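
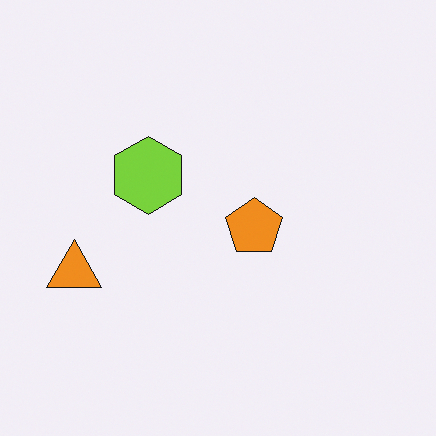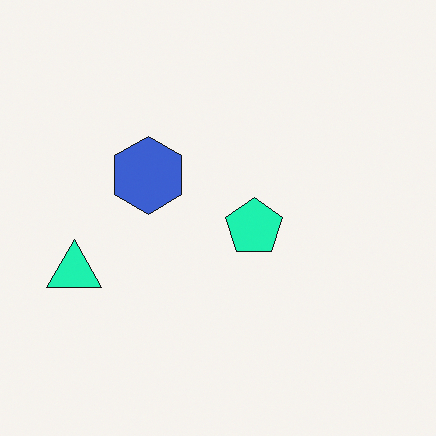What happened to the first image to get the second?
It was hue-shifted by a moderate amount.

Every shape's color has rotated by the same amount around the hue wheel — a uniform hue shift.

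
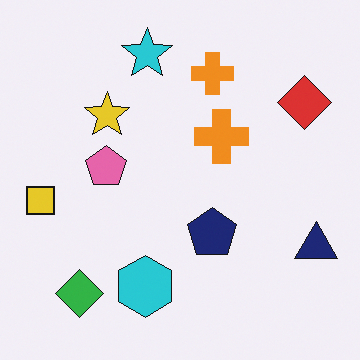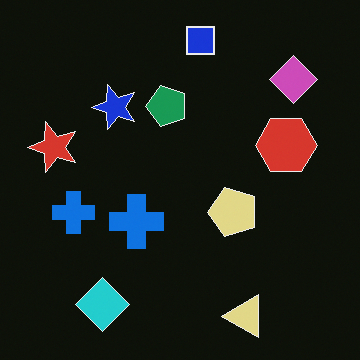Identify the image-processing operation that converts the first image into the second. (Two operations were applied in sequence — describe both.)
The image was transposed (reflected across the top-left ↔ bottom-right diagonal), then color-inverted (negative).

Shapes have swapped their row and column positions — what was in the top-right is now in the bottom-left — a diagonal reflection. The light background has become dark and every shape's color is its complement — a photographic negative.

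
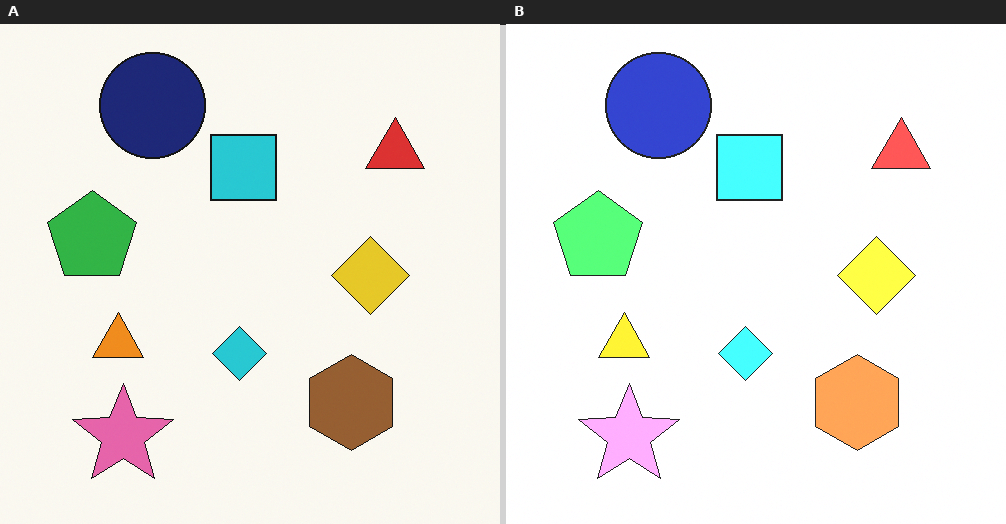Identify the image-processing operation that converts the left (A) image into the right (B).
The right (B) image is the left (A) brightened a lot.

Every pixel — background and shapes alike — is uniformly brightened.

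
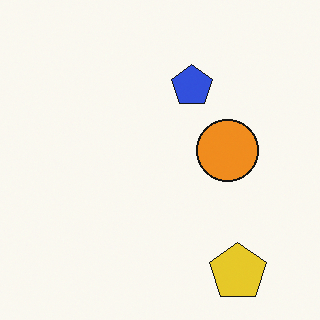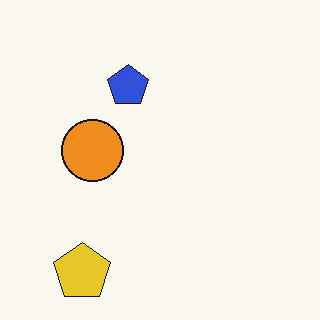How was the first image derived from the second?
Flipped horizontally (left ↔ right).

The yellow pentagon is in the bottom-left of the second image and the bottom-right of the first — shapes on opposite sides of the vertical midline have swapped in a mirror flip.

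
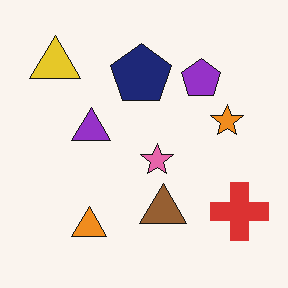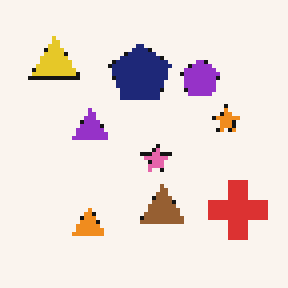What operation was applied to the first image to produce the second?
The second image is the first mildly pixelated.

Shapes are reduced to large square blocks; fine edges and outlines are lost — a downscale-then-upscale (mosaic) effect.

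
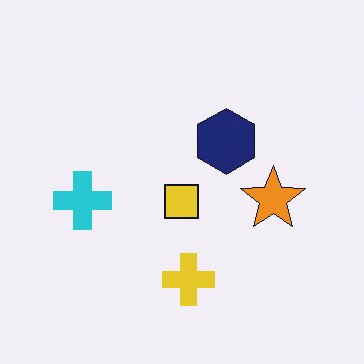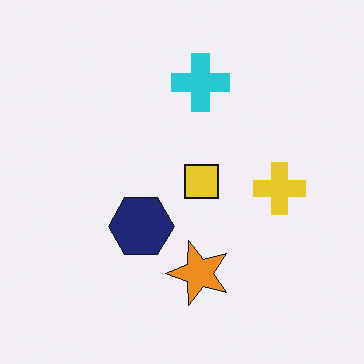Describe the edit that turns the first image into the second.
The transformation is: transposed (reflected across the top-left ↔ bottom-right diagonal).

Shapes have swapped their row and column positions — what was in the top-right is now in the bottom-left — a diagonal reflection.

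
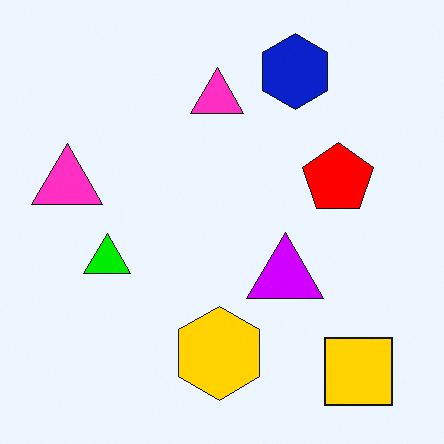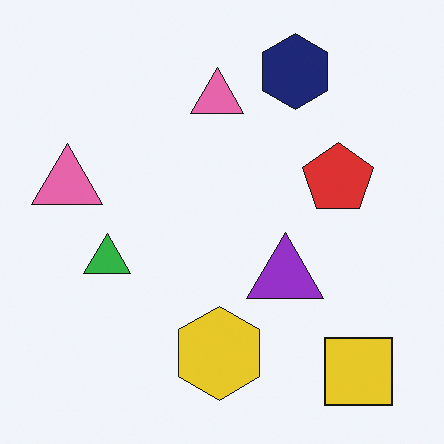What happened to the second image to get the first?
It was heavily oversaturated.

All colors are more vivid — a global saturation change.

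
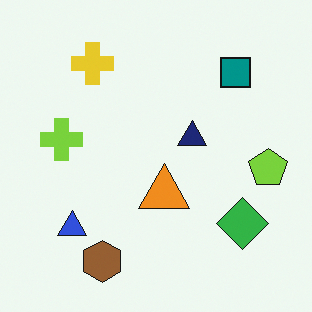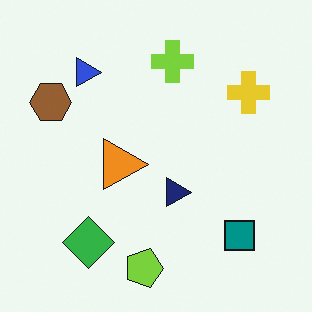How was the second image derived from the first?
Rotated 90° clockwise.

The brown hexagon sits in the bottom-left of the first image and the top-left of the second — consistent with a whole-image 90° clockwise rotation.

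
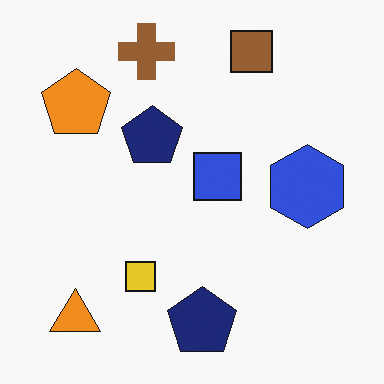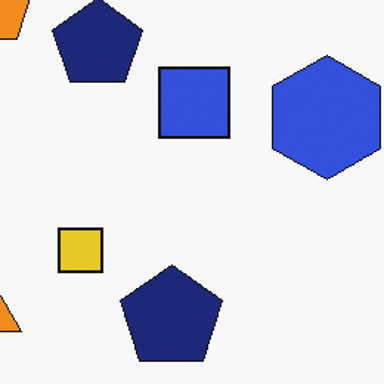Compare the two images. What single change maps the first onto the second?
Cropped to a modestly smaller region and rescaled.

The visible shapes are larger and the field of view is narrower; shapes near the original edges may be partly or wholly outside the frame — a crop-and-rescale.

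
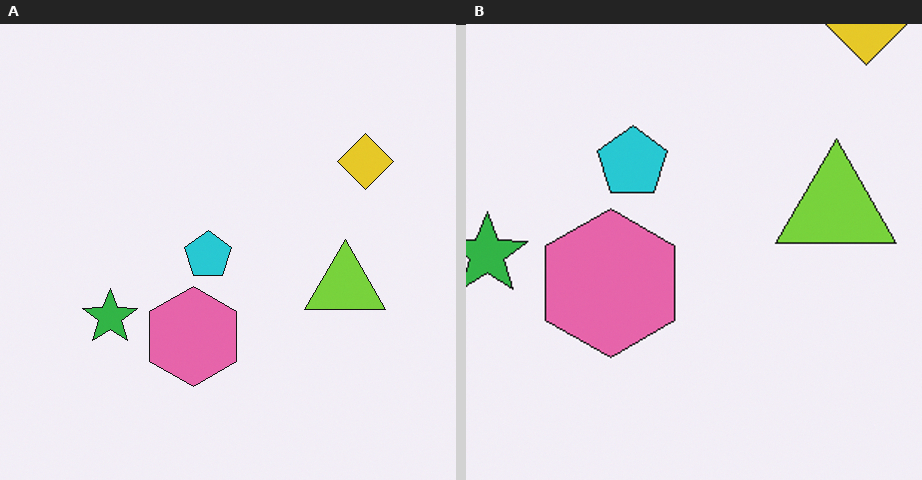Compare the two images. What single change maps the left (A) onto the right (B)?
The right (B) image is the left (A) cropped to a modestly smaller region and rescaled.

The visible shapes are larger and the field of view is narrower; shapes near the original edges may be partly or wholly outside the frame — a crop-and-rescale.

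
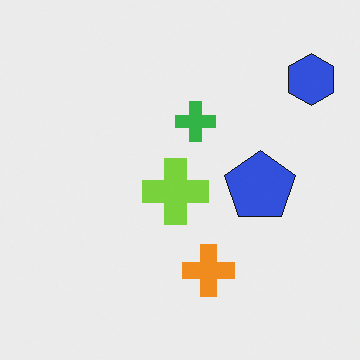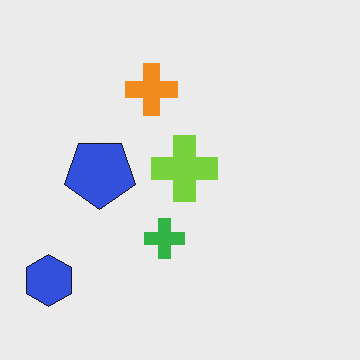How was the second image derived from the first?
The transformation is: rotated 180°.

The blue hexagon sits in the top-right of the first image and the bottom-left of the second — consistent with a whole-image 180° rotation.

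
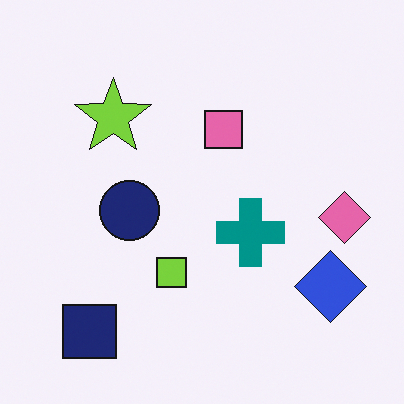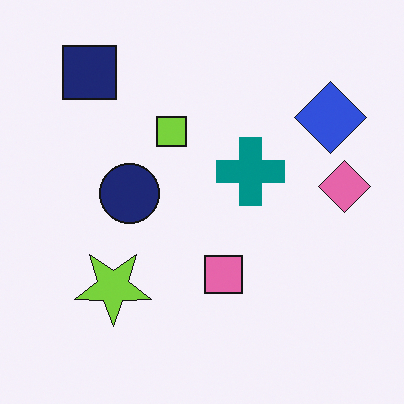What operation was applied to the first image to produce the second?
The second image is the first flipped vertically (top ↔ bottom).

The navy square is in the bottom-left of the first image and the top-left of the second — shapes on opposite sides of the horizontal midline have swapped in a mirror flip.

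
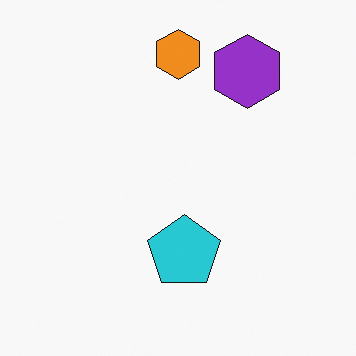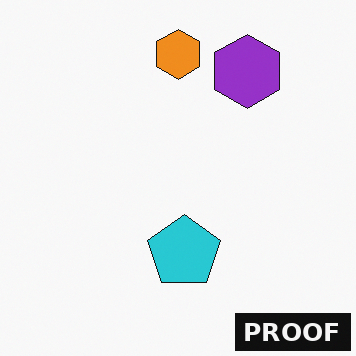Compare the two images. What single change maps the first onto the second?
It was watermarked with the text "PROOF" in the lower-right corner.

A dark label reading "PROOF" appears in the lower-right corner.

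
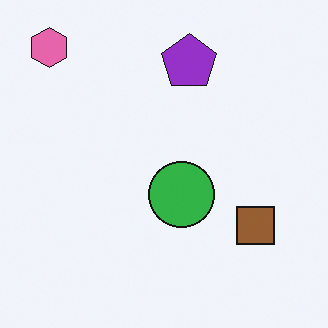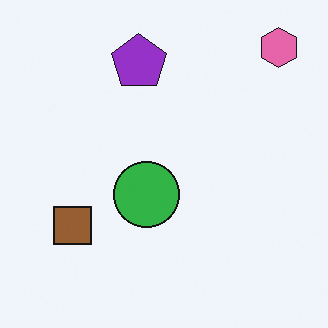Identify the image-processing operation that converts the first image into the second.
This is the original image flipped horizontally (left ↔ right).

The pink hexagon is in the top-left of the first image and the top-right of the second — shapes on opposite sides of the vertical midline have swapped in a mirror flip.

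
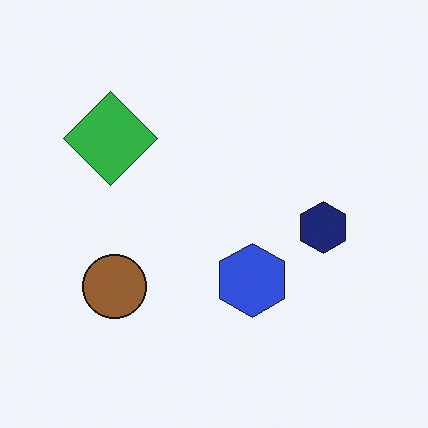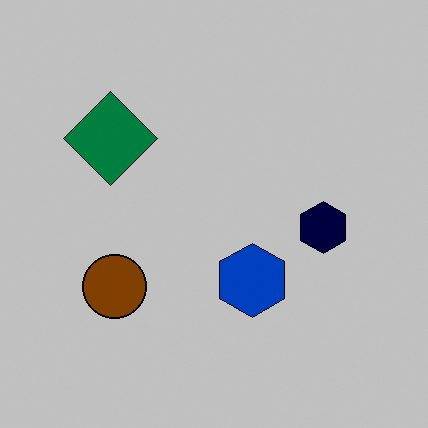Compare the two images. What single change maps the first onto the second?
Aggressively posterized.

Each flat color has snapped to a coarser quantized level — most visibly, the near-white background has dropped to a flat grey.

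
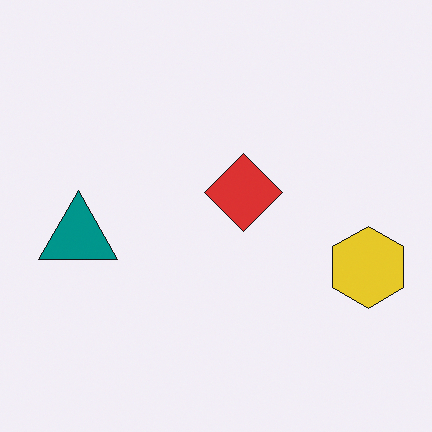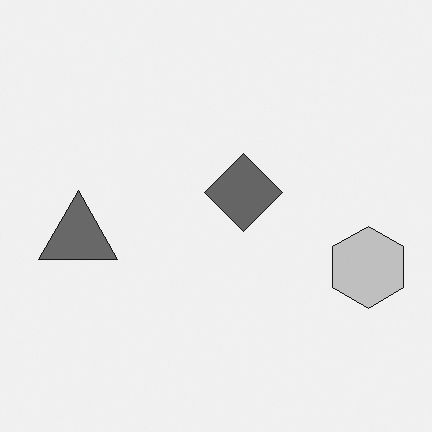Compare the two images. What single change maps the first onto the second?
It was converted to grayscale.

All color is removed — every shape is now a shade of grey.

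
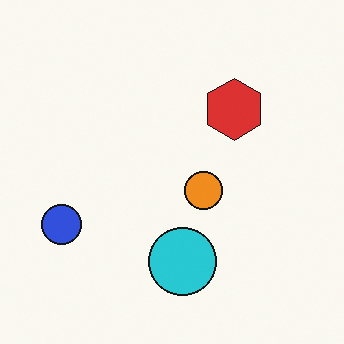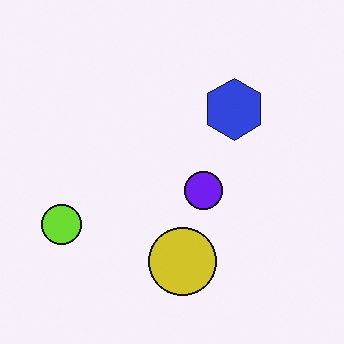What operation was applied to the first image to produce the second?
Hue-shifted through roughly half the color wheel.

Every shape's color has rotated by the same amount around the hue wheel — a uniform hue shift.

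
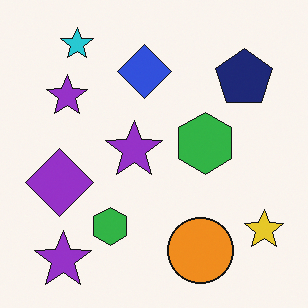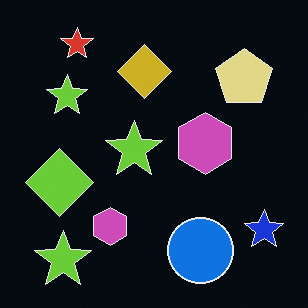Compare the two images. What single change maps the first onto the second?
The second image is the first color-inverted (negative).

The light background has become dark and every shape's color is its complement — a photographic negative.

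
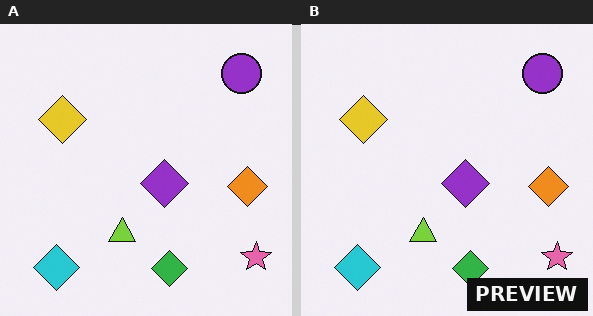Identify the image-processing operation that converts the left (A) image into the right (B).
The image was watermarked with the text "PREVIEW" in the lower-right corner.

A dark label reading "PREVIEW" appears in the lower-right corner.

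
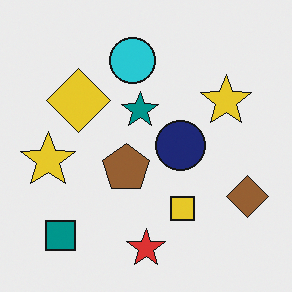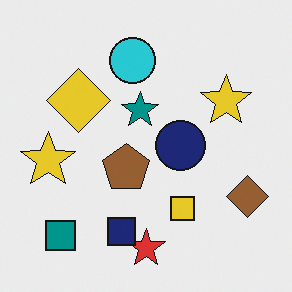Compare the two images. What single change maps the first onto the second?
It was overlaid with an additional navy square.

A navy square appears in the second image that is absent from the first.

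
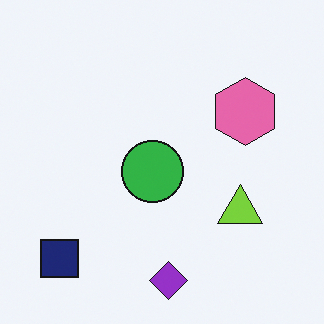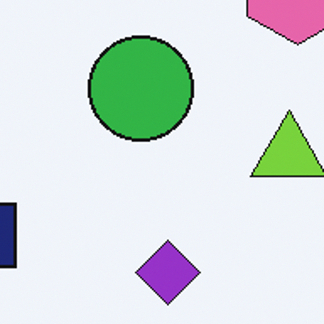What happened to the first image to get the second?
This is the original image cropped to a noticeably smaller region and rescaled.

The visible shapes are larger and the field of view is narrower; shapes near the original edges may be partly or wholly outside the frame — a crop-and-rescale.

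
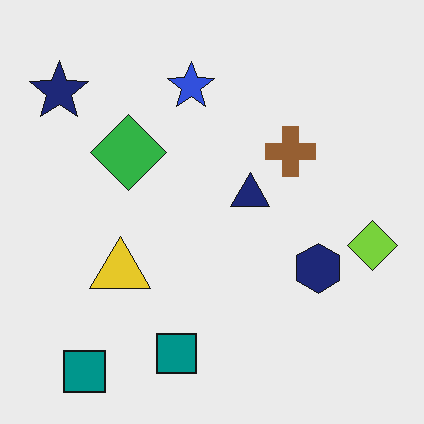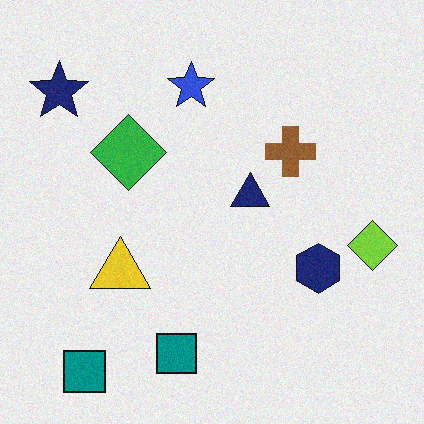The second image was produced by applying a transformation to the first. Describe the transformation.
The transformation is: degraded with light additive noise.

Random speckle covers the whole image, including the flat background.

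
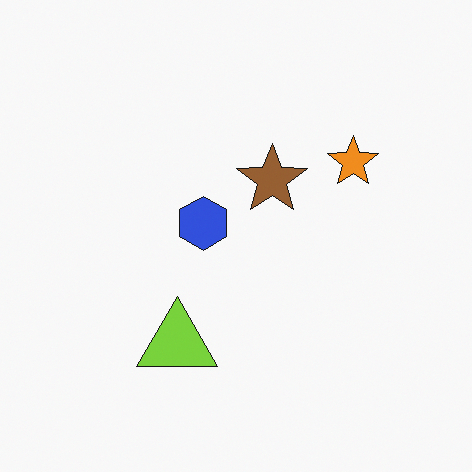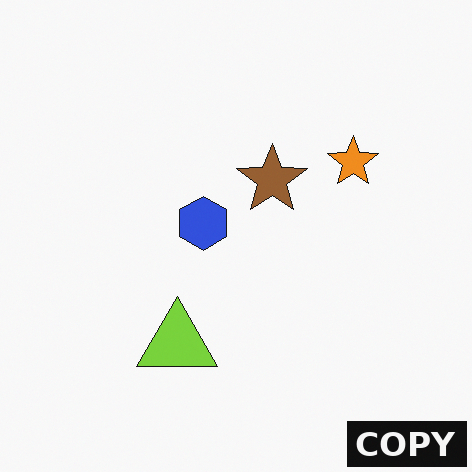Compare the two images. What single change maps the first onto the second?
The image was watermarked with the text "COPY" in the lower-right corner.

A dark label reading "COPY" appears in the lower-right corner.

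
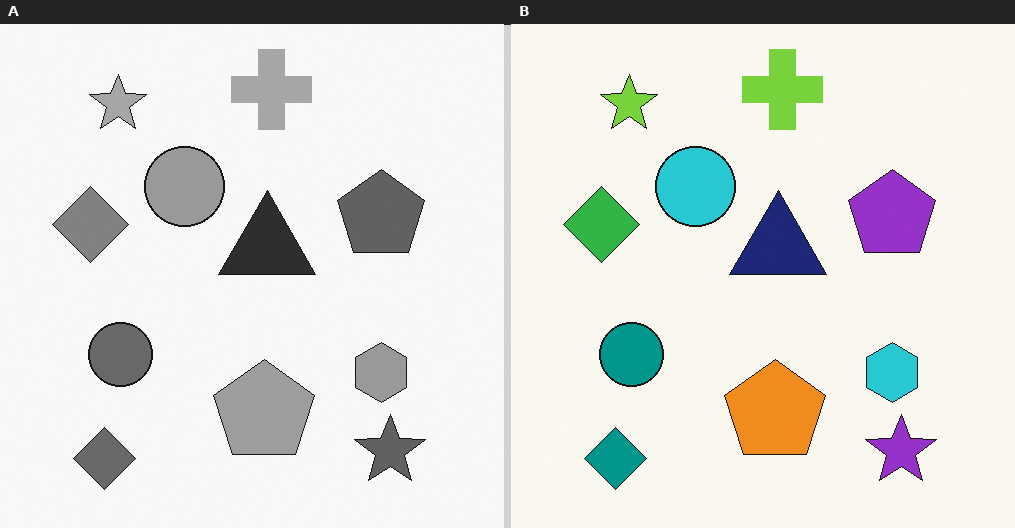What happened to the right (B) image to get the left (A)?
This is the original image converted to grayscale.

All color is removed — every shape is now a shade of grey.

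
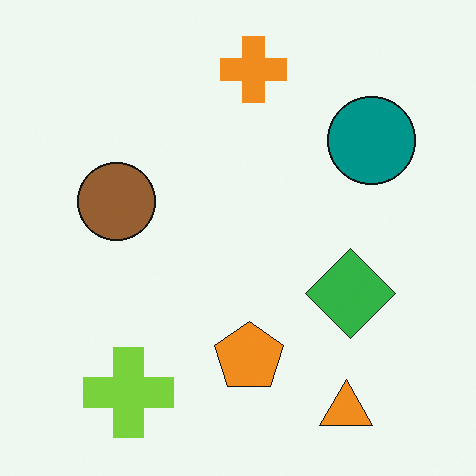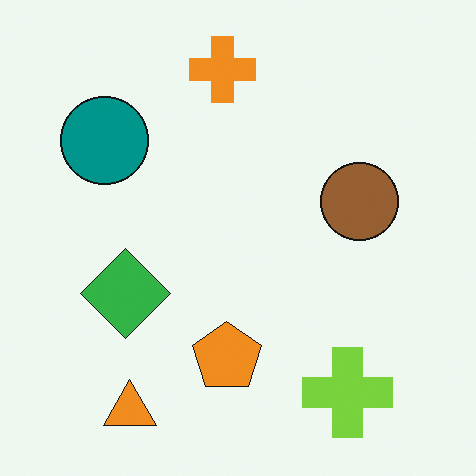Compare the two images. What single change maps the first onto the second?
Flipped horizontally (left ↔ right).

The teal circle is in the top-right of the first image and the top-left of the second — shapes on opposite sides of the vertical midline have swapped in a mirror flip.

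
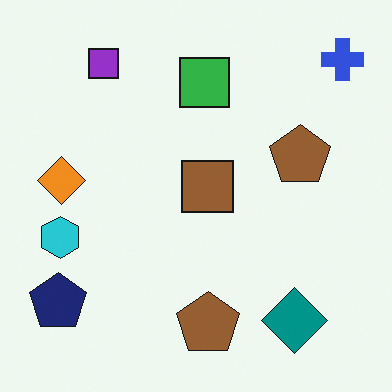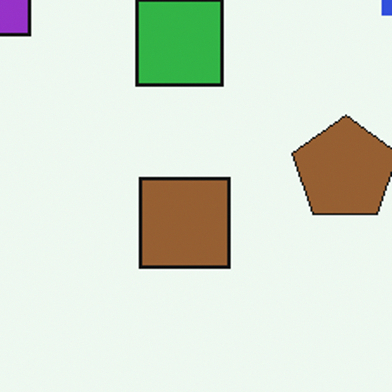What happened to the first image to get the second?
The image was cropped to a noticeably smaller region and rescaled.

The visible shapes are larger and the field of view is narrower; shapes near the original edges may be partly or wholly outside the frame — a crop-and-rescale.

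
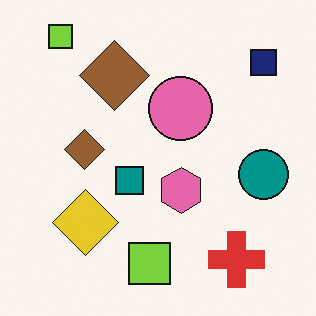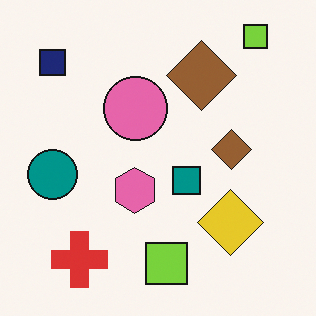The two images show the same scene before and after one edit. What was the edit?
Flipped horizontally (left ↔ right).

The teal circle is in the right of the first image and the left of the second — shapes on opposite sides of the vertical midline have swapped in a mirror flip.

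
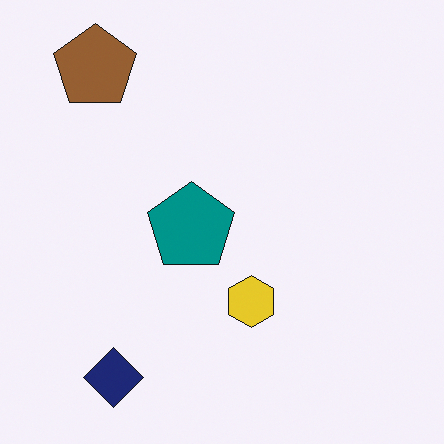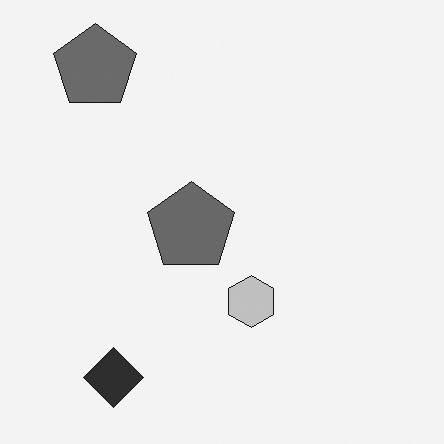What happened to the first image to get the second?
Converted to grayscale.

All color is removed — every shape is now a shade of grey.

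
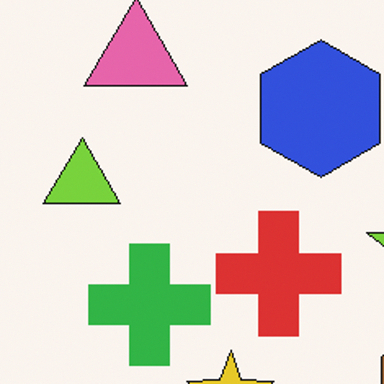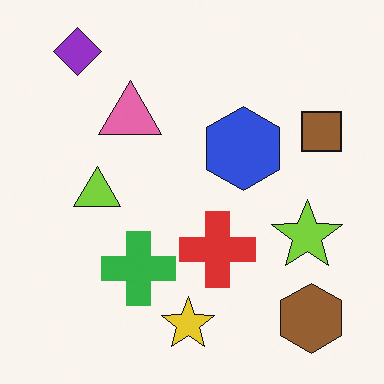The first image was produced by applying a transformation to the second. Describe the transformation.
The image was cropped to a noticeably smaller region and rescaled.

The visible shapes are larger and the field of view is narrower; shapes near the original edges may be partly or wholly outside the frame — a crop-and-rescale.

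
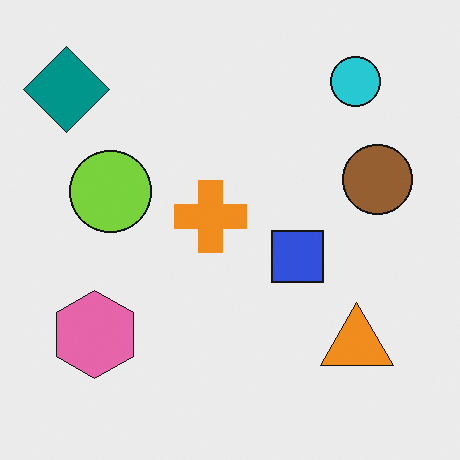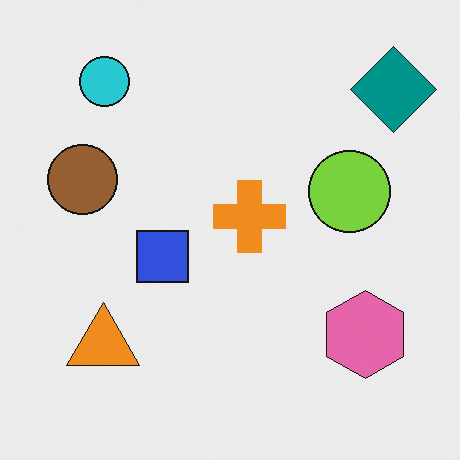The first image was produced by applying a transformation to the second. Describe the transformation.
This is the original image flipped horizontally (left ↔ right).

The teal diamond is in the top-right of the second image and the top-left of the first — shapes on opposite sides of the vertical midline have swapped in a mirror flip.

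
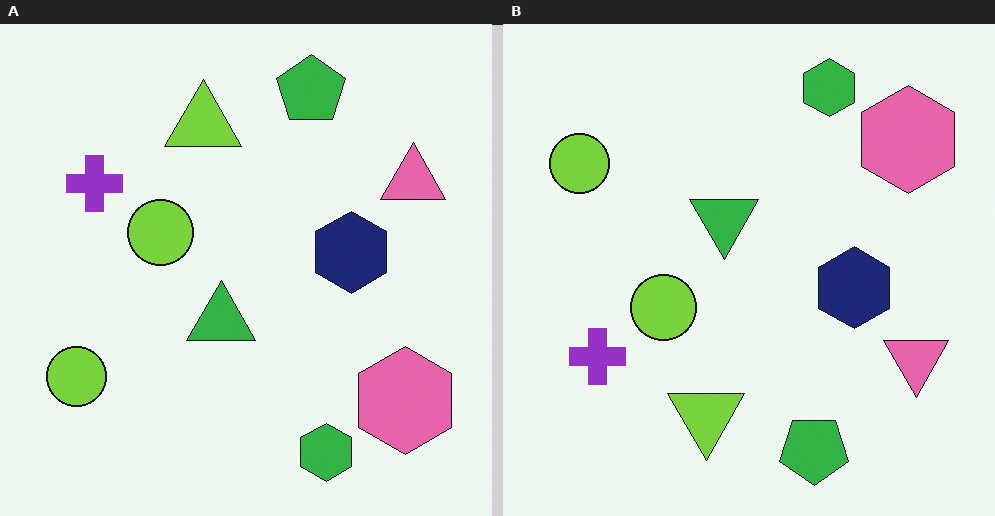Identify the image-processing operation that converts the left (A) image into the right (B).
This is the original image flipped vertically (top ↔ bottom).

The green hexagon is in the bottom of the left (A) image and the top of the right (B) — shapes on opposite sides of the horizontal midline have swapped in a mirror flip.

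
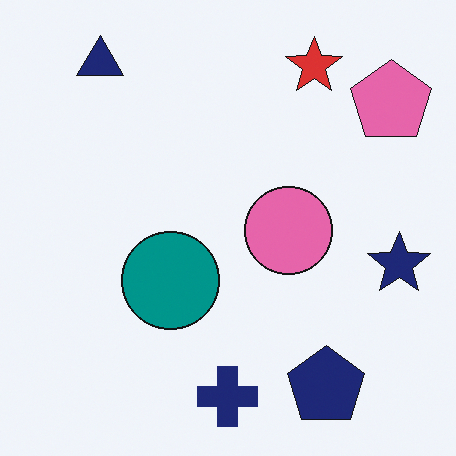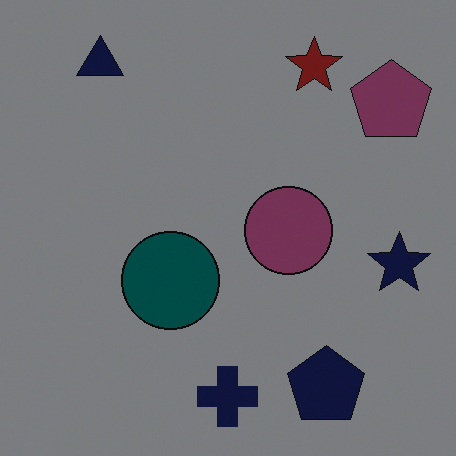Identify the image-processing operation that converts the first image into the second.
The second image is the first substantially darkened.

Every pixel — background and shapes alike — is uniformly darkened.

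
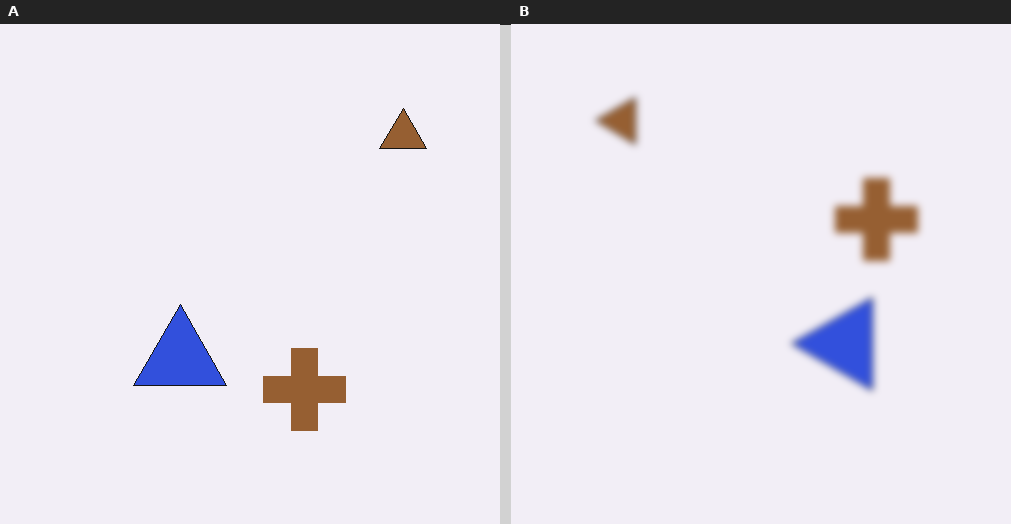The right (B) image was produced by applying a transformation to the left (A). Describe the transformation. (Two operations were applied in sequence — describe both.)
Noticeably gaussian-blurred, then rotated 90° counter-clockwise.

Shape edges and outlines are uniformly softened across the whole image. The brown triangle sits in the top-right of the left (A) image and the top-left of the right (B) — consistent with a whole-image 90° counter-clockwise rotation.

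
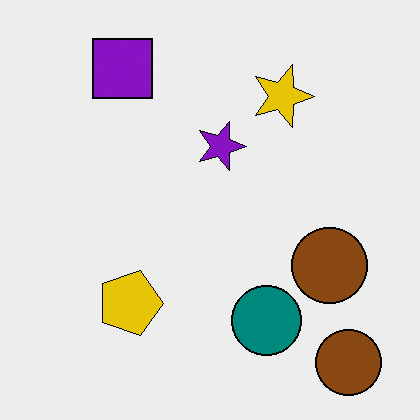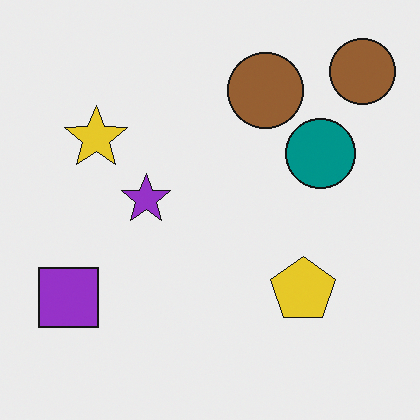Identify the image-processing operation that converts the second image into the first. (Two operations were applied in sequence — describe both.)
This is the original image rotated 90° clockwise, then given slightly increased contrast.

The purple square sits in the bottom-left of the second image and the top-left of the first — consistent with a whole-image 90° clockwise rotation. Tones are pushed away from mid-grey across the whole image — a global contrast change.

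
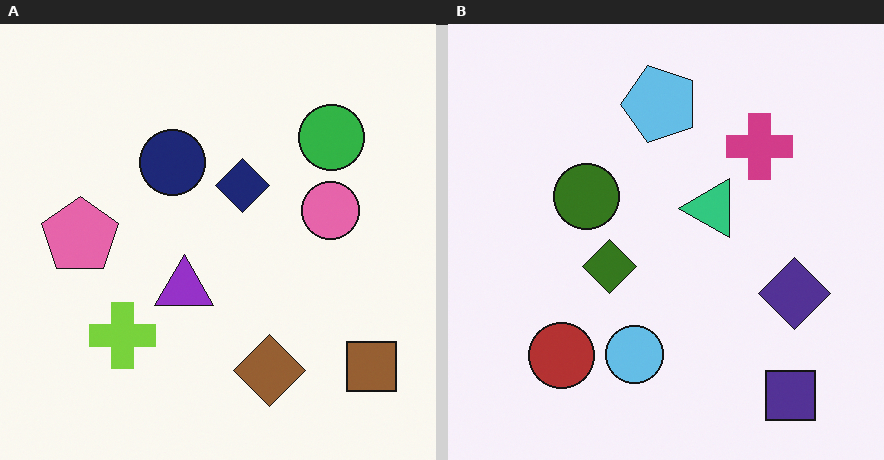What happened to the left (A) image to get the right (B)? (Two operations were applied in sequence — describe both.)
The image was transposed (reflected across the top-left ↔ bottom-right diagonal), then hue-shifted through roughly half the color wheel.

Shapes have swapped their row and column positions — what was in the top-right is now in the bottom-left — a diagonal reflection. Every shape's color has rotated by the same amount around the hue wheel — a uniform hue shift.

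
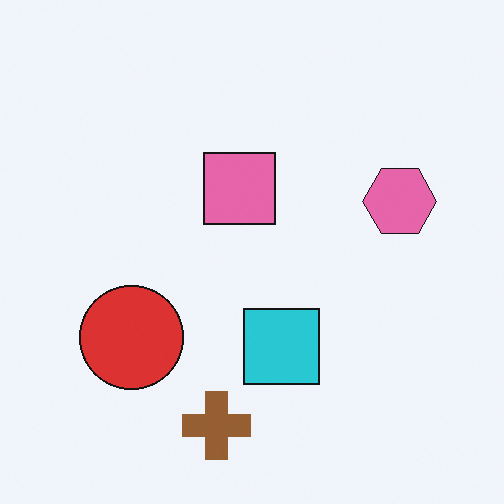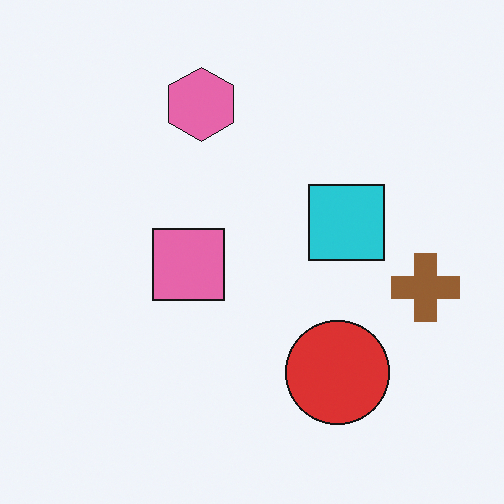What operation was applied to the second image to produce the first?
The transformation is: rotated 90° clockwise.

The brown cross sits in the right of the second image and the bottom of the first — consistent with a whole-image 90° clockwise rotation.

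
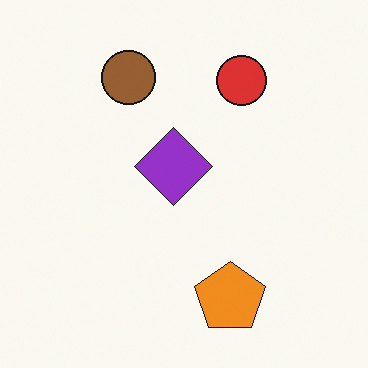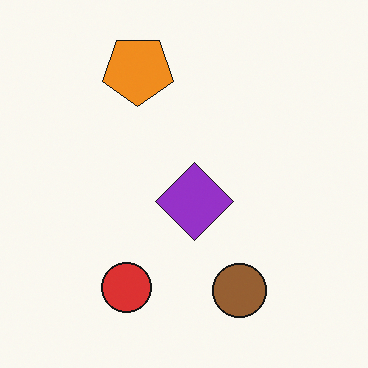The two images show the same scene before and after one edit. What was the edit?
It was rotated 180°.

The orange pentagon sits in the bottom of the first image and the top of the second — consistent with a whole-image 180° rotation.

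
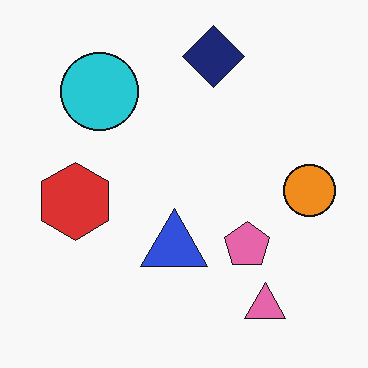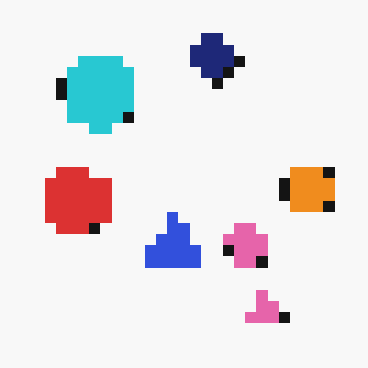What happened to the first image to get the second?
The second image is the first heavily pixelated into large blocks.

Shapes are reduced to large square blocks; fine edges and outlines are lost — a downscale-then-upscale (mosaic) effect.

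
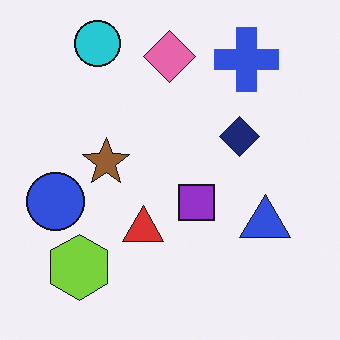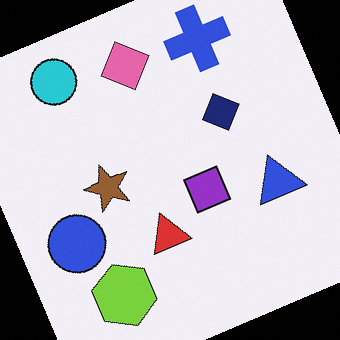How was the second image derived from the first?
The second image is the first rotated counter-clockwise by a clearly visible amount.

Every shape is tilted by the same angle and the image corners show triangular fill wedges — a whole-image rotation by a non-right angle.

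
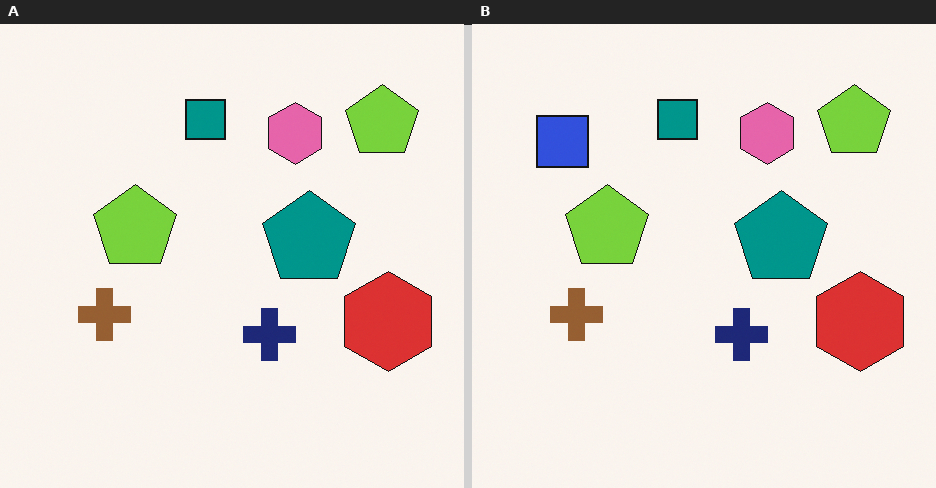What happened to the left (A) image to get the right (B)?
The right (B) image is the left (A) overlaid with an additional blue square.

A blue square appears in the right (B) image that is absent from the left (A).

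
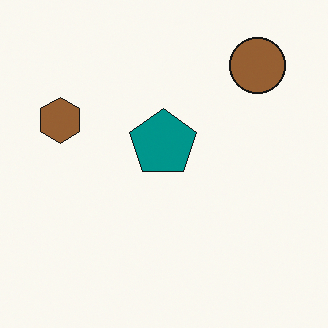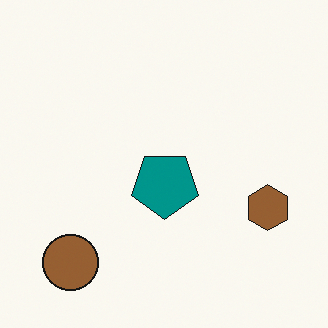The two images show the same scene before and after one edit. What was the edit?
This is the original image rotated 180°.

The brown circle sits in the top-right of the first image and the bottom-left of the second — consistent with a whole-image 180° rotation.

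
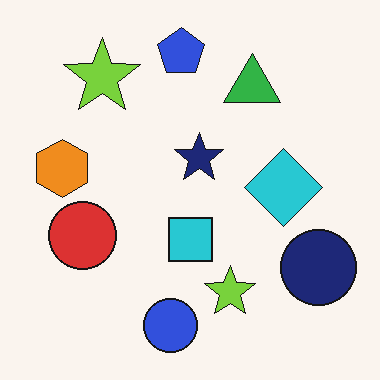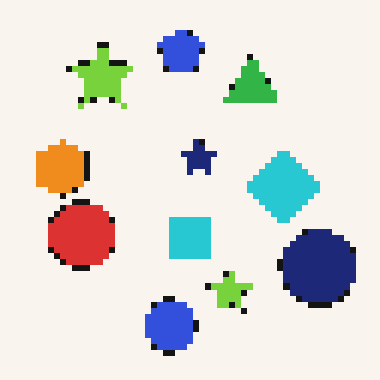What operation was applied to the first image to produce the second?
The image was moderately pixelated.

Shapes are reduced to large square blocks; fine edges and outlines are lost — a downscale-then-upscale (mosaic) effect.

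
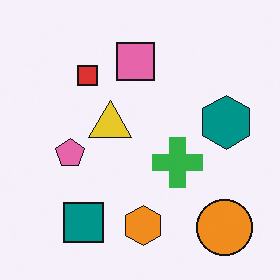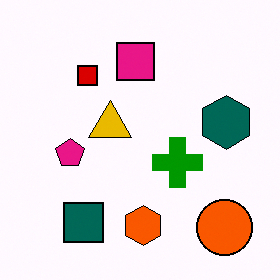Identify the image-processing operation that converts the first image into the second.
This is the original image given much higher contrast.

Tones are pushed away from mid-grey across the whole image — a global contrast change.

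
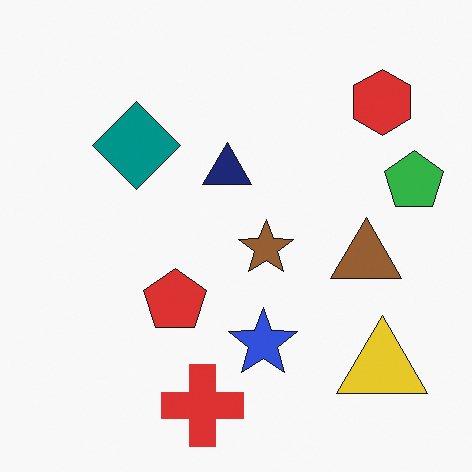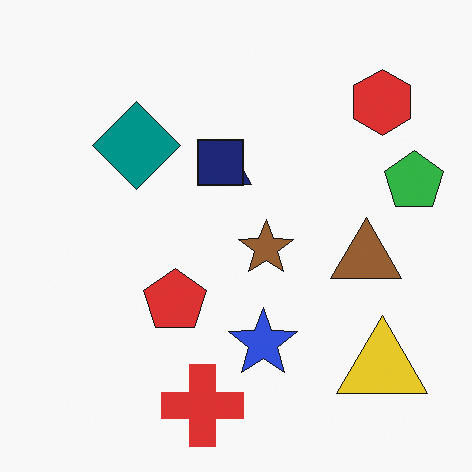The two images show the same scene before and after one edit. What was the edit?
The transformation is: overlaid with an additional navy square.

A navy square appears in the second image that is absent from the first.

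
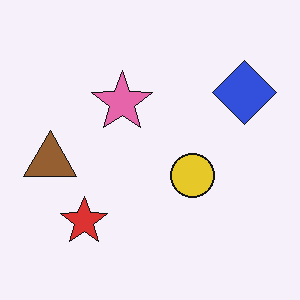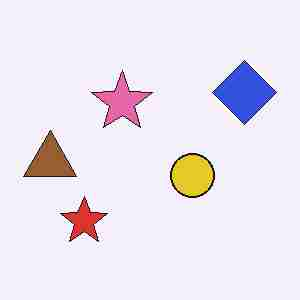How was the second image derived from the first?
The image was degraded with heavy JPEG compression.

Blocky 8×8 compression artifacts appear around shape edges and the flat background shows ringing — characteristic JPEG degradation.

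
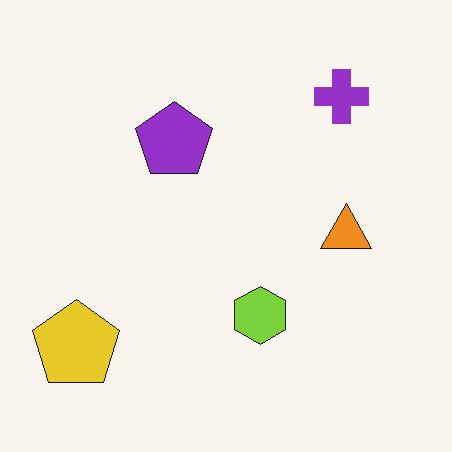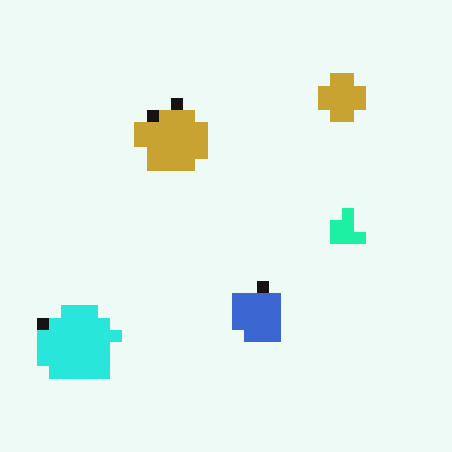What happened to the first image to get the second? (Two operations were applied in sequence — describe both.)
The second image is the first hue-shifted by a moderate amount, then coarsely pixelated.

Every shape's color has rotated by the same amount around the hue wheel — a uniform hue shift. Shapes are reduced to large square blocks; fine edges and outlines are lost — a downscale-then-upscale (mosaic) effect.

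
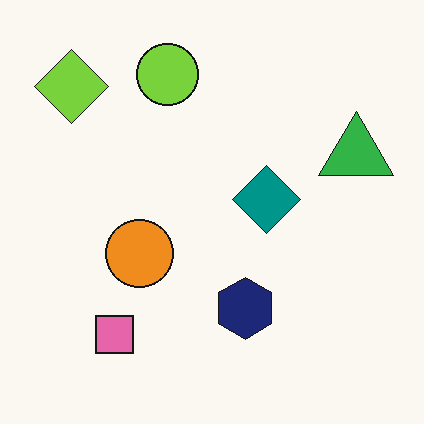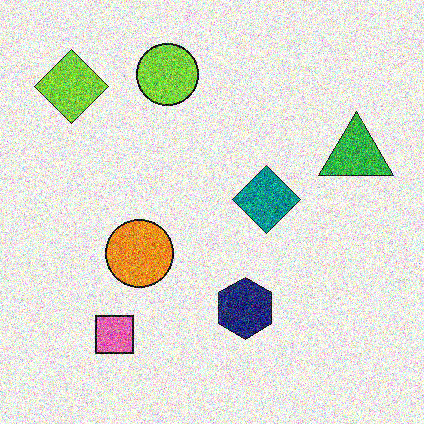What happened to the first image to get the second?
This is the original image degraded with heavy additive noise.

Random speckle covers the whole image, including the flat background.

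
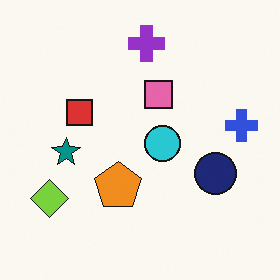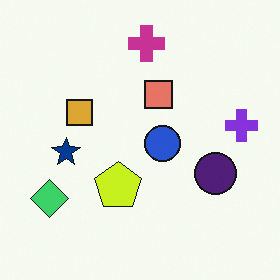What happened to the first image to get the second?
Hue-shifted slightly.

Every shape's color has rotated by the same amount around the hue wheel — a uniform hue shift.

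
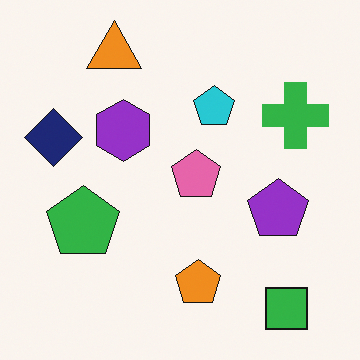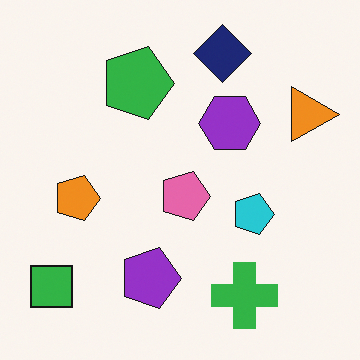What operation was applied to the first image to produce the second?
Rotated 90° clockwise.

The green square sits in the bottom-right of the first image and the bottom-left of the second — consistent with a whole-image 90° clockwise rotation.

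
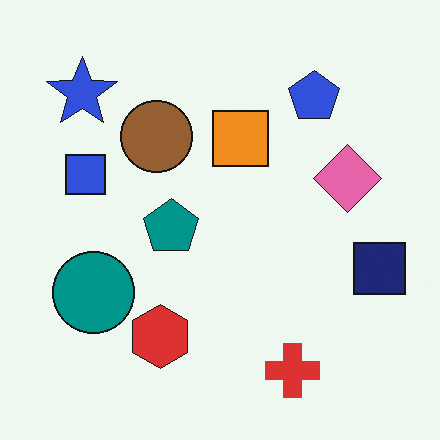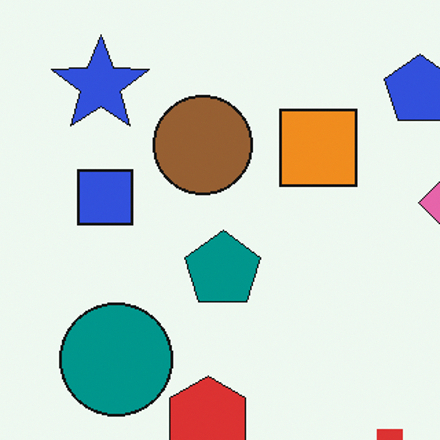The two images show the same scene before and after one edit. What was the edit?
It was cropped to a modestly smaller region and rescaled.

The visible shapes are larger and the field of view is narrower; shapes near the original edges may be partly or wholly outside the frame — a crop-and-rescale.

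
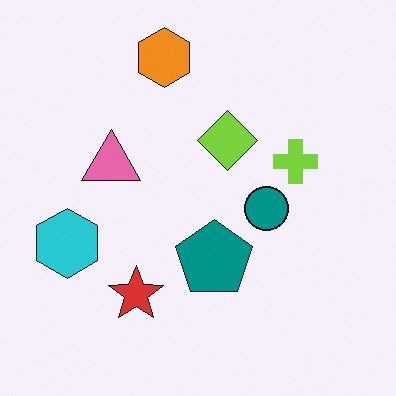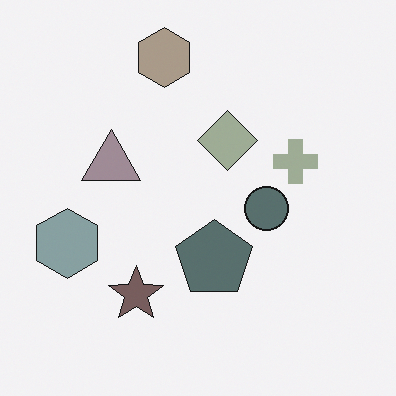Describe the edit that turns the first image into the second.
This is the original image made much more muted (saturation change).

All colors are more muted and greyish — a global saturation change.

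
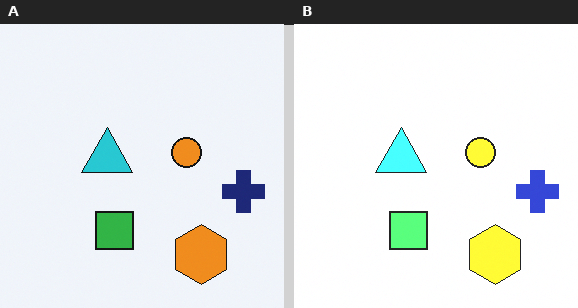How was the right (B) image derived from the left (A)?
This is the original image noticeably brightened.

Every pixel — background and shapes alike — is uniformly brightened.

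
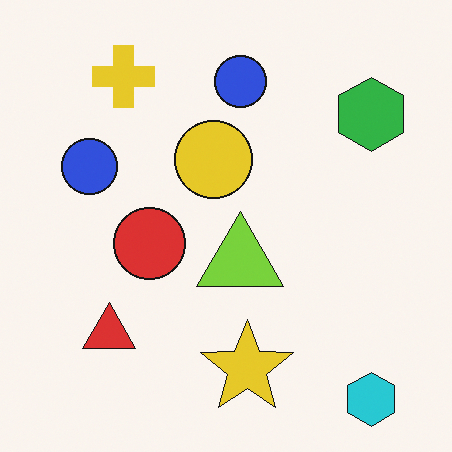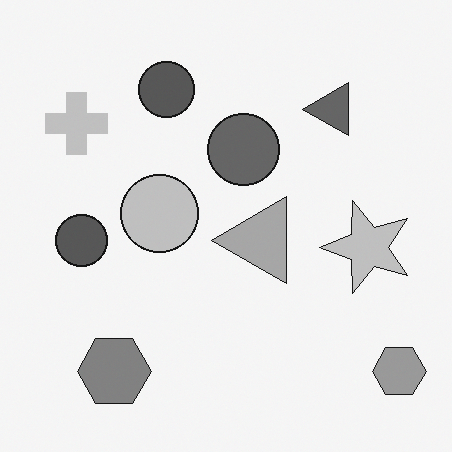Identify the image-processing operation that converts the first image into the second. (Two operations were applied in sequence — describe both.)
Converted to grayscale, then transposed (reflected across the top-left ↔ bottom-right diagonal).

All color is removed — every shape is now a shade of grey. Shapes have swapped their row and column positions — what was in the top-right is now in the bottom-left — a diagonal reflection.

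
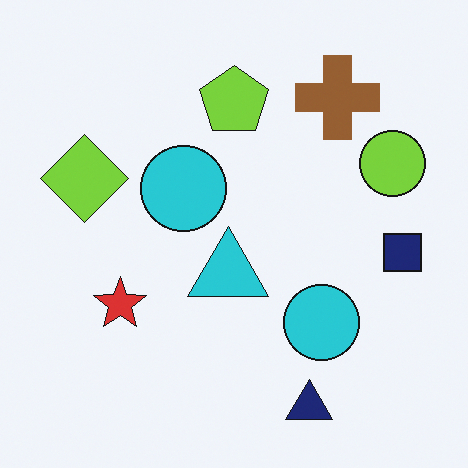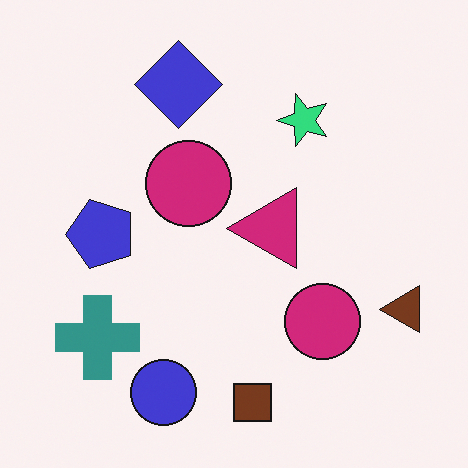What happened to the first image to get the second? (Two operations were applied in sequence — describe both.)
The transformation is: transposed (reflected across the top-left ↔ bottom-right diagonal), then hue-shifted noticeably.

Shapes have swapped their row and column positions — what was in the top-right is now in the bottom-left — a diagonal reflection. Every shape's color has rotated by the same amount around the hue wheel — a uniform hue shift.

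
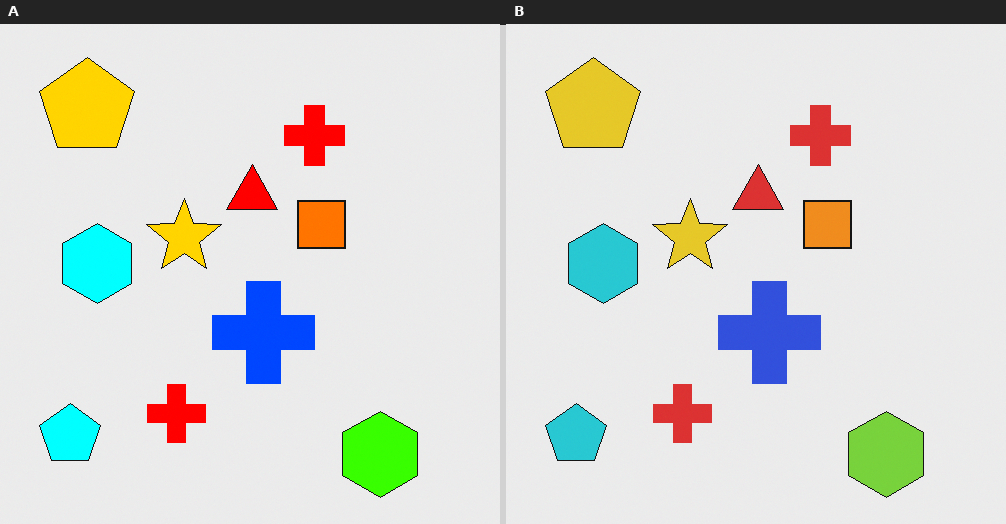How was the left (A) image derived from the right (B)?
Heavily oversaturated.

All colors are more vivid — a global saturation change.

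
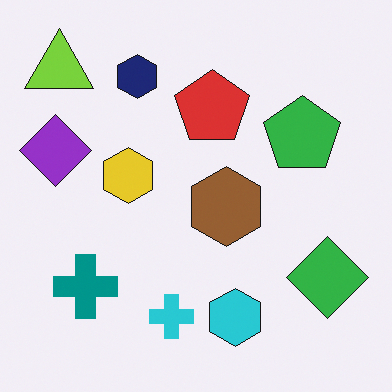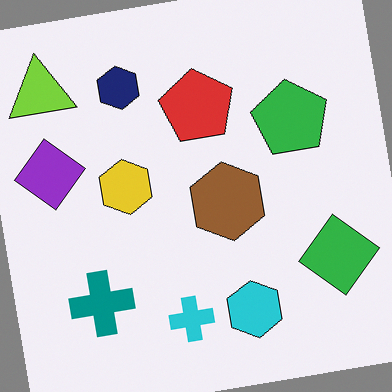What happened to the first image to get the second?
This is the original image rotated counter-clockwise by a small amount.

Every shape is tilted by the same angle and the image corners show triangular fill wedges — a whole-image rotation by a non-right angle.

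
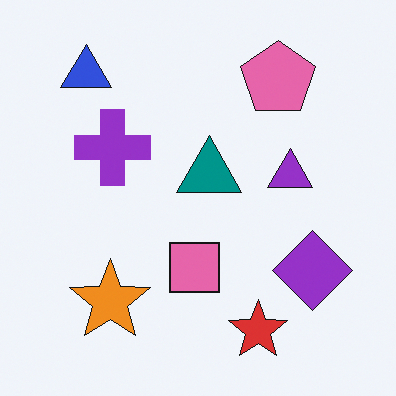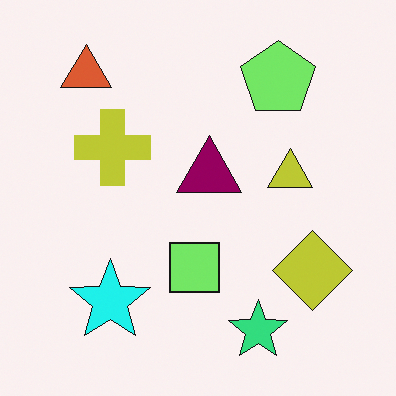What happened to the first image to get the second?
The image was hue-shifted by a moderate amount.

Every shape's color has rotated by the same amount around the hue wheel — a uniform hue shift.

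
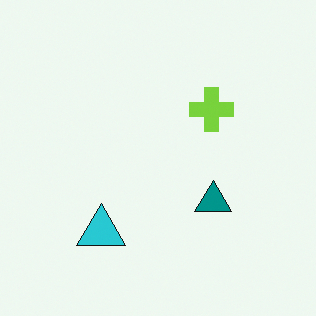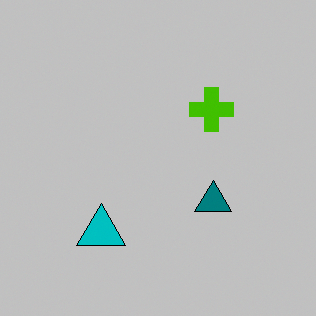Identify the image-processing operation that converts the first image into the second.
This is the original image aggressively posterized.

Each flat color has snapped to a coarser quantized level — most visibly, the near-white background has dropped to a flat grey.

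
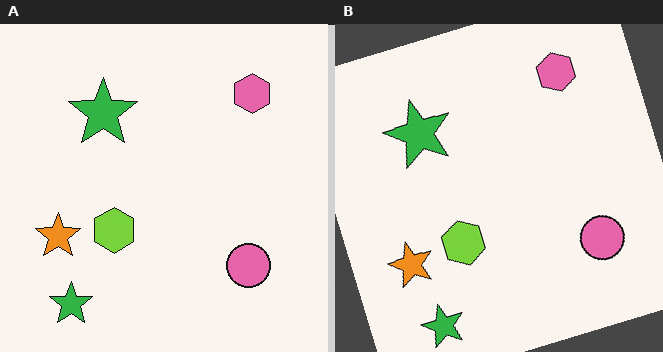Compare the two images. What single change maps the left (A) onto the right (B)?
The transformation is: rotated counter-clockwise by a clearly visible amount.

Every shape is tilted by the same angle and the image corners show triangular fill wedges — a whole-image rotation by a non-right angle.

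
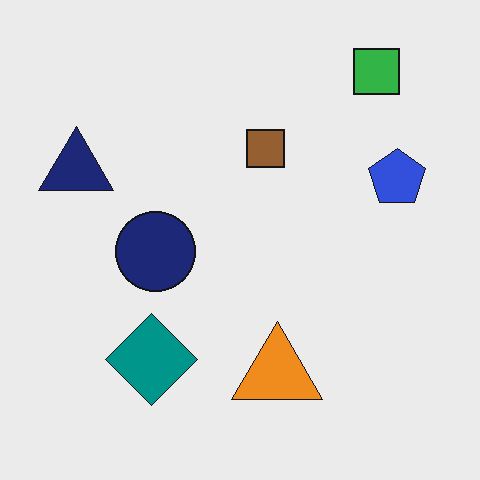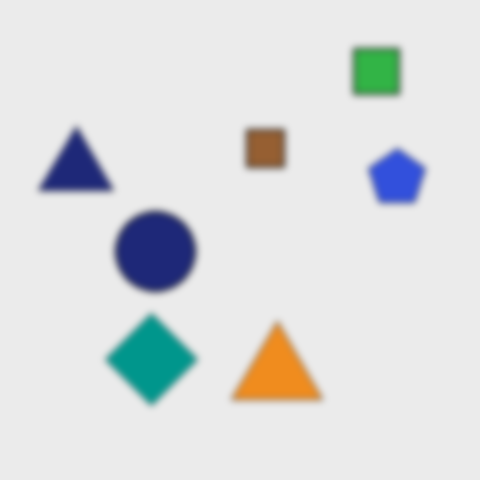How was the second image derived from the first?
This is the original image moderately blurred.

Shape edges and outlines are uniformly softened across the whole image.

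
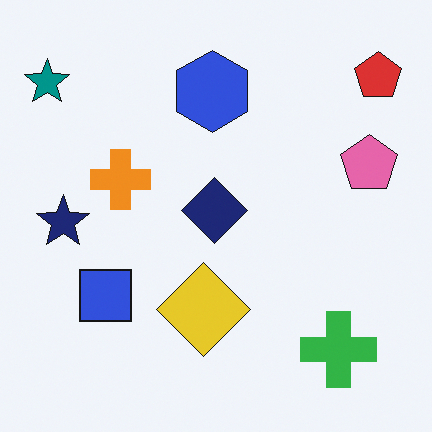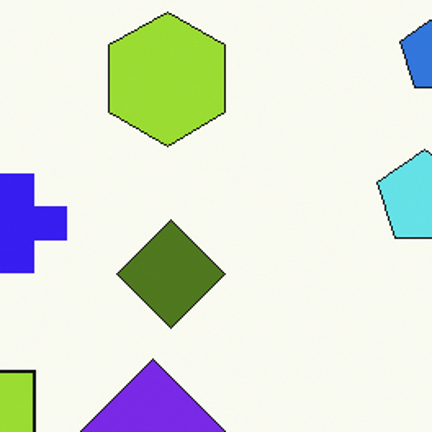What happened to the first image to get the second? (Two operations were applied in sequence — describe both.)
This is the original image hue-shifted by a large amount, then cropped tightly and scaled back up.

Every shape's color has rotated by the same amount around the hue wheel — a uniform hue shift. The visible shapes are larger and the field of view is narrower; shapes near the original edges may be partly or wholly outside the frame — a crop-and-rescale.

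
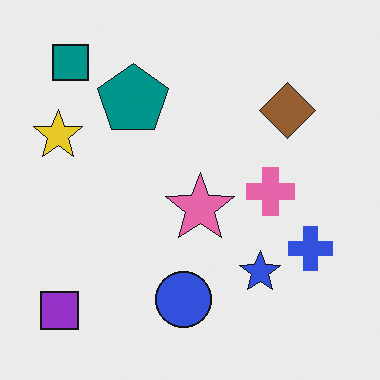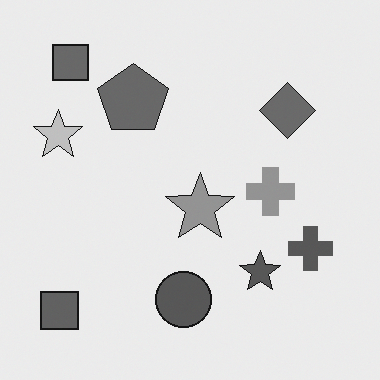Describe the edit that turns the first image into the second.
This is the original image converted to grayscale.

All color is removed — every shape is now a shade of grey.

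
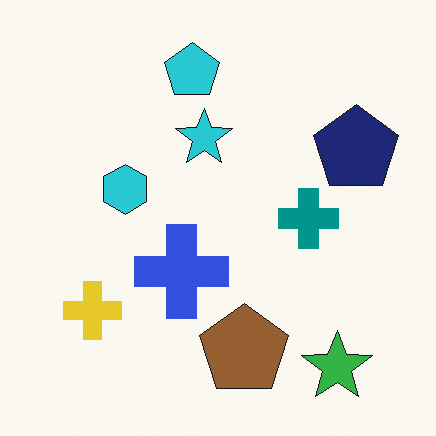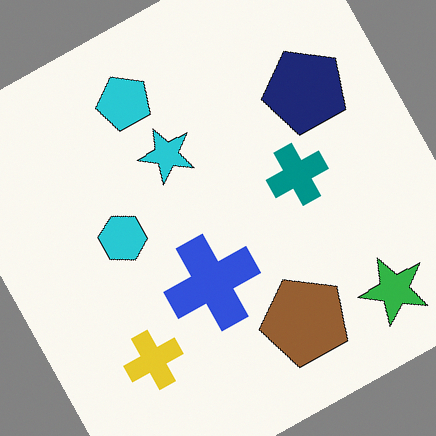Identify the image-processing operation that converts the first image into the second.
The image was rotated counter-clockwise by a clearly visible amount.

Every shape is tilted by the same angle and the image corners show triangular fill wedges — a whole-image rotation by a non-right angle.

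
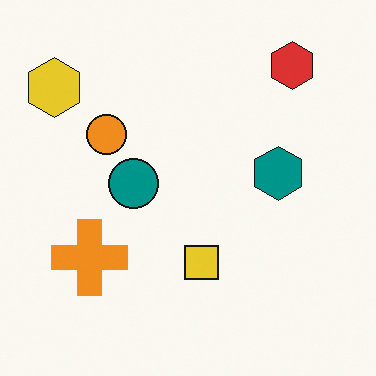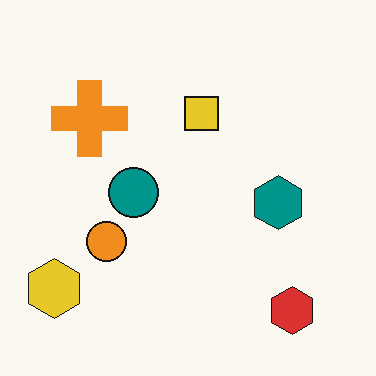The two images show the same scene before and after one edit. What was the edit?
This is the original image flipped vertically (top ↔ bottom).

The red hexagon is in the top-right of the first image and the bottom-right of the second — shapes on opposite sides of the horizontal midline have swapped in a mirror flip.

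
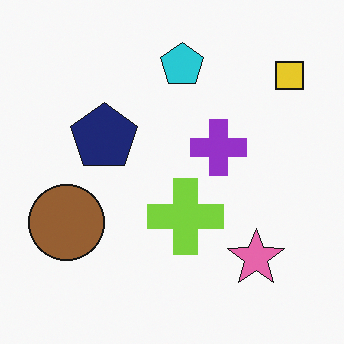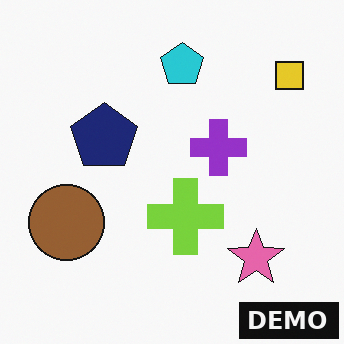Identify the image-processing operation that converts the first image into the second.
Watermarked with the text "DEMO" in the lower-right corner.

A dark label reading "DEMO" appears in the lower-right corner.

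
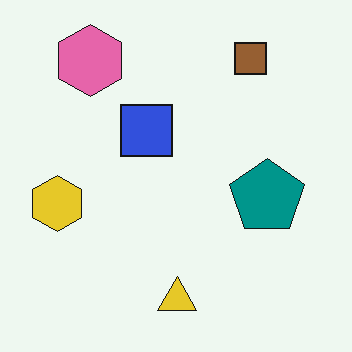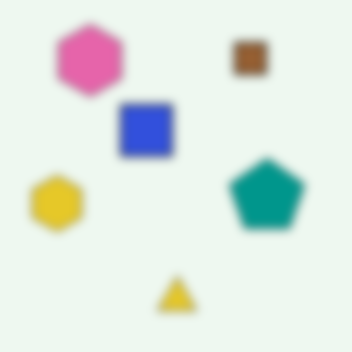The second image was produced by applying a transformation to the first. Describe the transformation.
The transformation is: heavily blurred.

Shape edges and outlines are uniformly softened across the whole image.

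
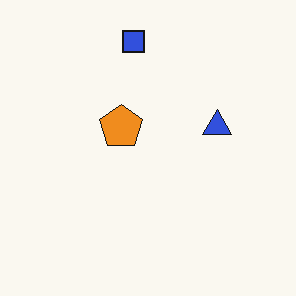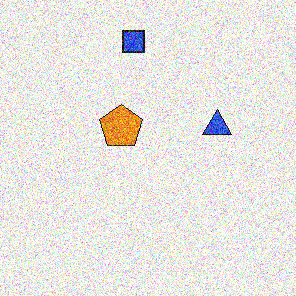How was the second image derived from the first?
It was degraded with a thick layer of grain.

Random speckle covers the whole image, including the flat background.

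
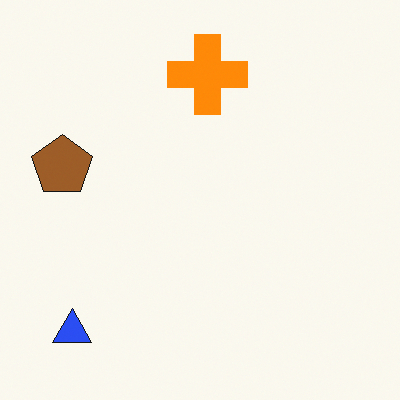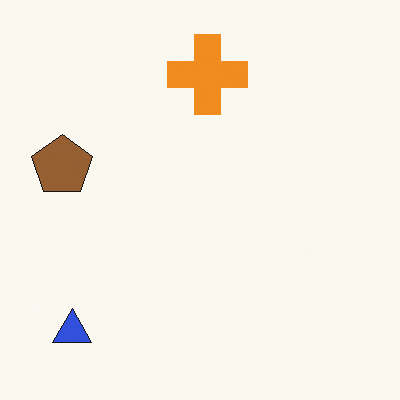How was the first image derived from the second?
The image was slightly oversaturated.

All colors are more vivid — a global saturation change.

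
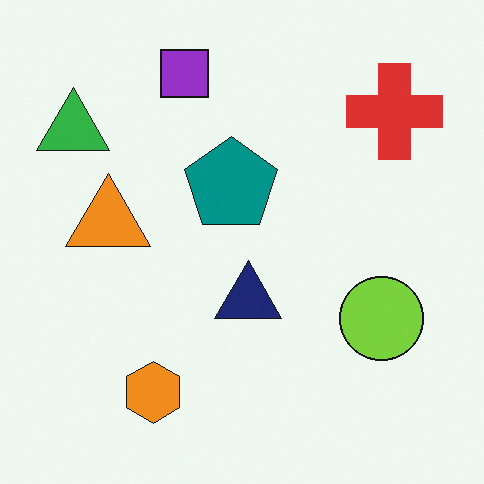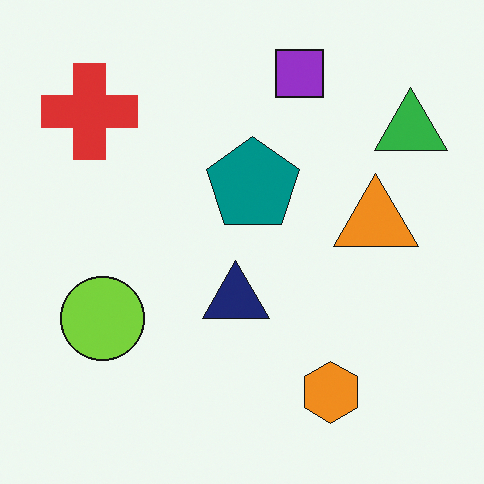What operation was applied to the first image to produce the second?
The second image is the first flipped horizontally (left ↔ right).

The green triangle is in the top-left of the first image and the top-right of the second — shapes on opposite sides of the vertical midline have swapped in a mirror flip.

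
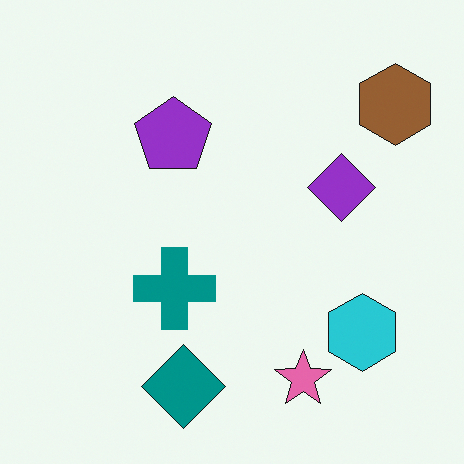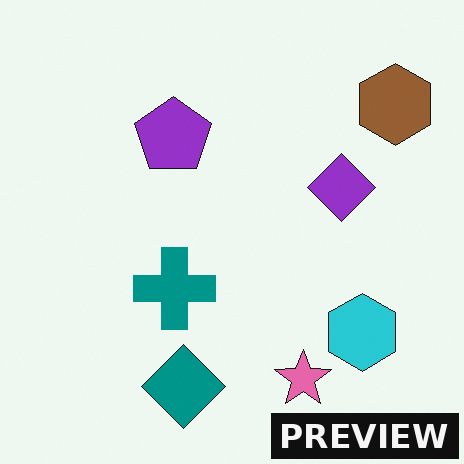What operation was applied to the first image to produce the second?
The second image is the first watermarked with the text "PREVIEW" in the lower-right corner.

A dark label reading "PREVIEW" appears in the lower-right corner.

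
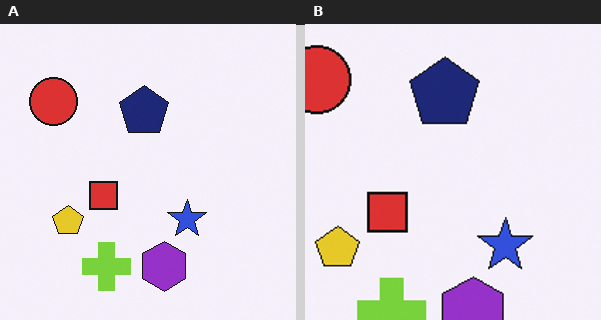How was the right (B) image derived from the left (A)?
The right (B) image is the left (A) cropped to a modestly smaller region and rescaled.

The visible shapes are larger and the field of view is narrower; shapes near the original edges may be partly or wholly outside the frame — a crop-and-rescale.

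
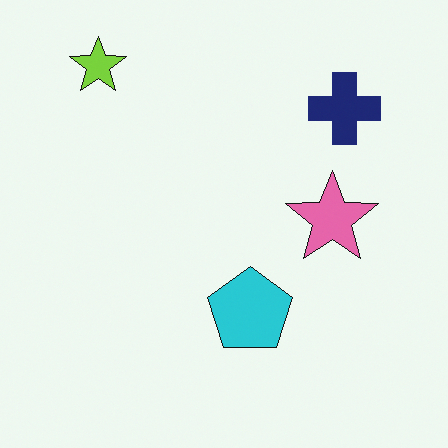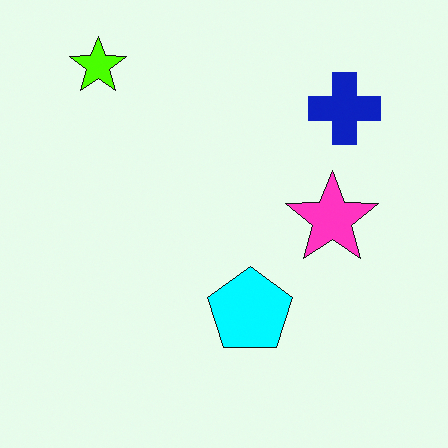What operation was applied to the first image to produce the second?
The second image is the first made much more vivid (saturation change).

All colors are more vivid — a global saturation change.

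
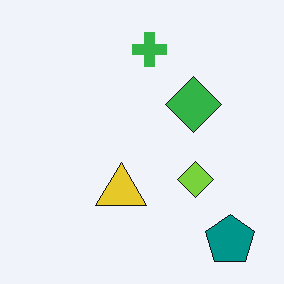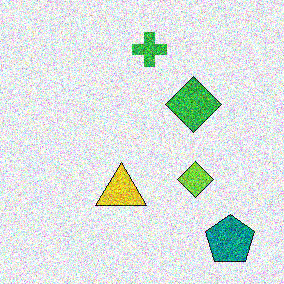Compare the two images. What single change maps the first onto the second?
Degraded with strong gaussian noise.

Random speckle covers the whole image, including the flat background.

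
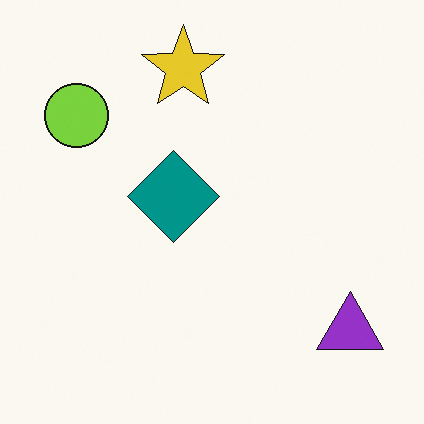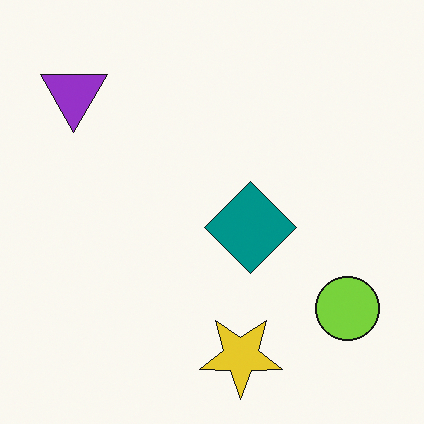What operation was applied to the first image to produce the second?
The image was rotated 180°.

The purple triangle sits in the bottom-right of the first image and the top-left of the second — consistent with a whole-image 180° rotation.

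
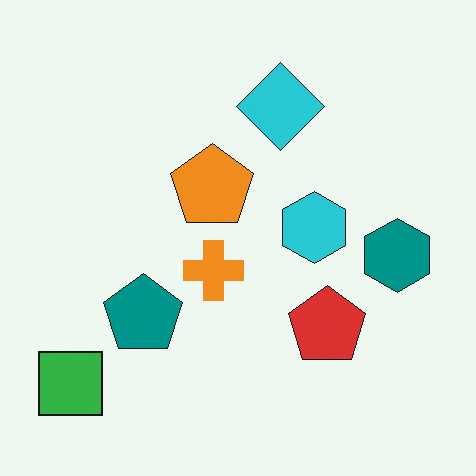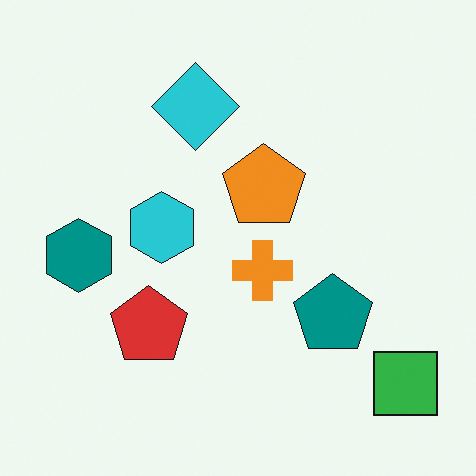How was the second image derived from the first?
Flipped horizontally (left ↔ right).

The green square is in the bottom-left of the first image and the bottom-right of the second — shapes on opposite sides of the vertical midline have swapped in a mirror flip.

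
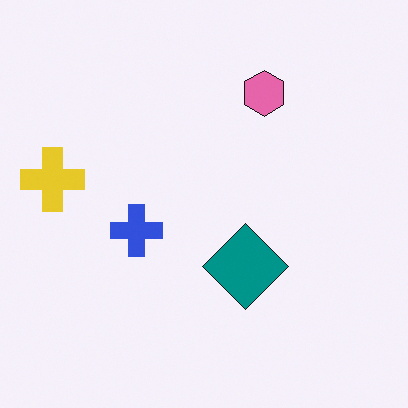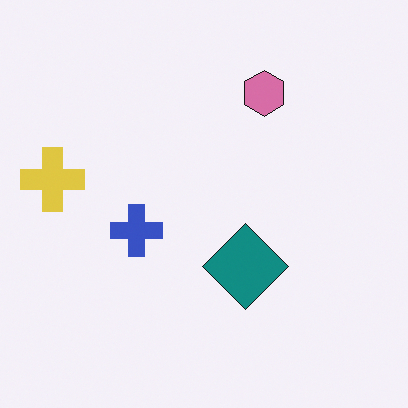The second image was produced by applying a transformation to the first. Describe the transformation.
The second image is the first slightly desaturated.

All colors are more muted and greyish — a global saturation change.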